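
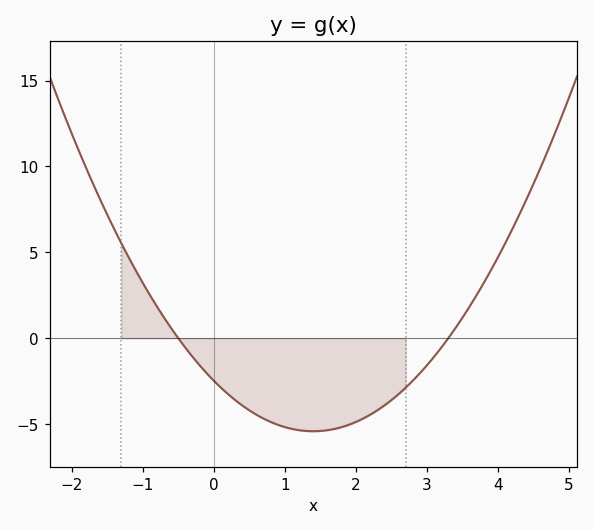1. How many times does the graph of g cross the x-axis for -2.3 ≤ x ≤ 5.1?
2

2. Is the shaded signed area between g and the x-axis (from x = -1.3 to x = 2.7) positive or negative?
negative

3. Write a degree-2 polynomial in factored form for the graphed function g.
y = 1.5(x + 0.5)(x - 3.3)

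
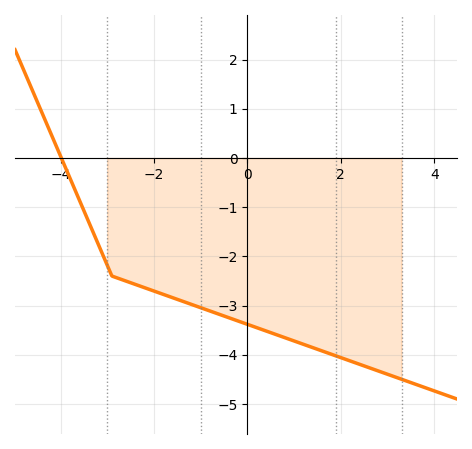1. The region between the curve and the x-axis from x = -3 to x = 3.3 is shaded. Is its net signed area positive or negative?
negative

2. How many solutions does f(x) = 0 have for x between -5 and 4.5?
1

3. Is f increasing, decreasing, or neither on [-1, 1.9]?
decreasing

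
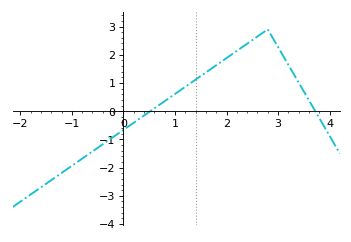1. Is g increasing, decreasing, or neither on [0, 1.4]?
increasing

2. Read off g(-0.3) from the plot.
-1.05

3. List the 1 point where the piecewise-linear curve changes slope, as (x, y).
(2.8, 2.9)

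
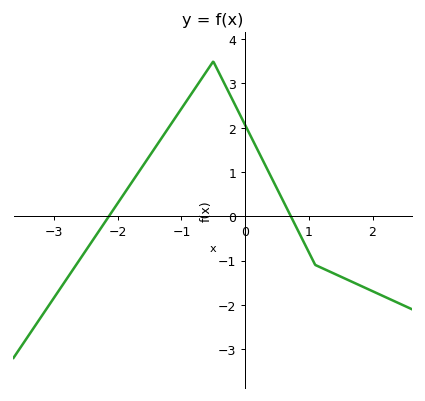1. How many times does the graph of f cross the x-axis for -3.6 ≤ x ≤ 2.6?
2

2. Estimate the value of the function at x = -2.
0.3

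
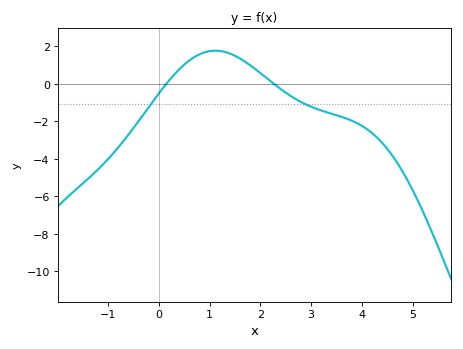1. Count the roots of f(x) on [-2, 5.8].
2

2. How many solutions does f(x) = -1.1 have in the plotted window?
2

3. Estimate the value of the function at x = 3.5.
-1.6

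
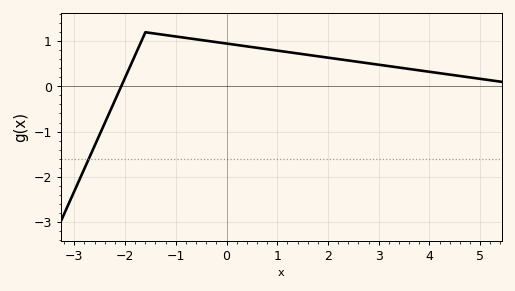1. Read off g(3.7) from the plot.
0.371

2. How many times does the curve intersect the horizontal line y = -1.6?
1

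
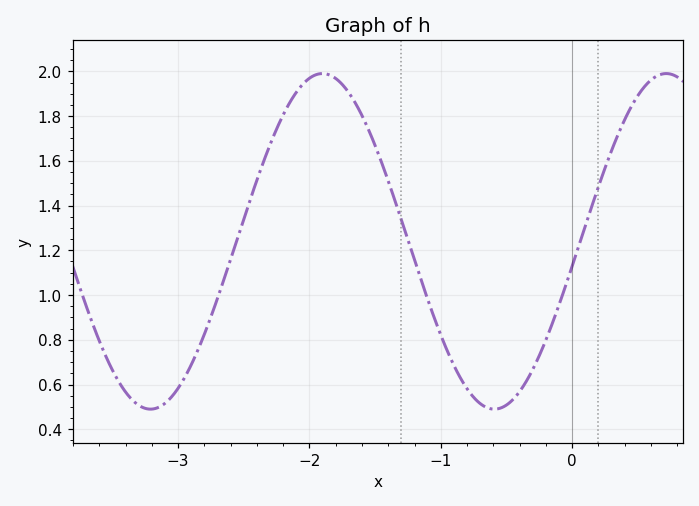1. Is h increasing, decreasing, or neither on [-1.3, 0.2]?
neither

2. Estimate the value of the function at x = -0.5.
0.5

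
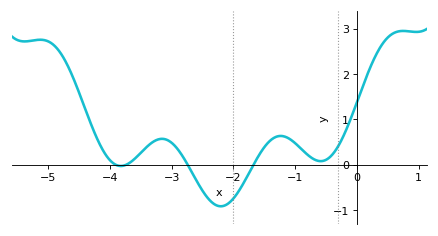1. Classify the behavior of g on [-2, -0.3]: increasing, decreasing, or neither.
neither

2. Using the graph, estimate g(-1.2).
0.63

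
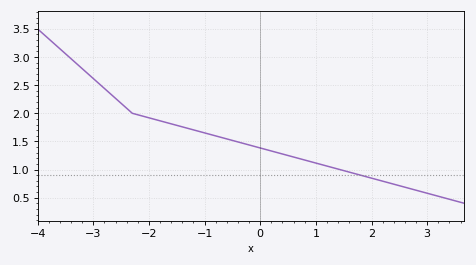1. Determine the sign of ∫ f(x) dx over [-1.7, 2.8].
positive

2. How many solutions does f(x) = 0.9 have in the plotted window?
1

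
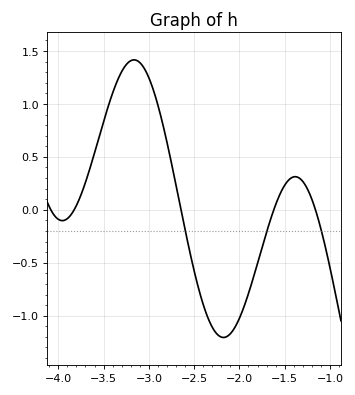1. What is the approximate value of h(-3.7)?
0.26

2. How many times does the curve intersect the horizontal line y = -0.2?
3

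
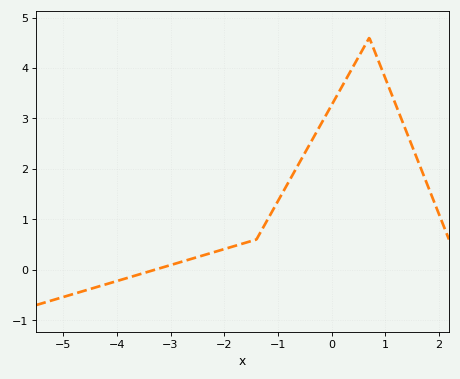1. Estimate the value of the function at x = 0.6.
4.41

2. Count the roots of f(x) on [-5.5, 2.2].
1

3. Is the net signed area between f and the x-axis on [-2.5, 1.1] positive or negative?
positive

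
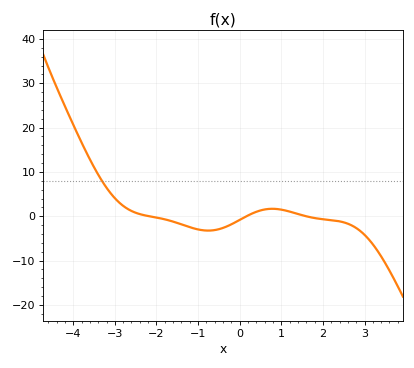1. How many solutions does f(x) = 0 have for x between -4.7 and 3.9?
3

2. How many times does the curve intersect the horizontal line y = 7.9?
1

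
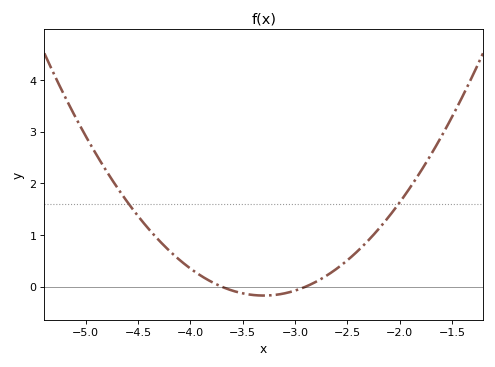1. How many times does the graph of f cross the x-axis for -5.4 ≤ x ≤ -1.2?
2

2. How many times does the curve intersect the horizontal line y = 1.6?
2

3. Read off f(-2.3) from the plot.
0.899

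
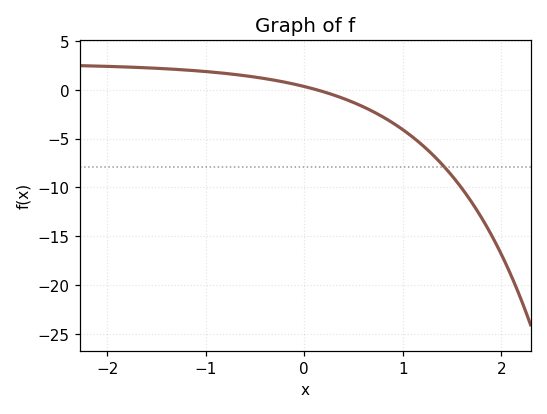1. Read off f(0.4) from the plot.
-0.906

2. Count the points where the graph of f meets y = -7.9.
1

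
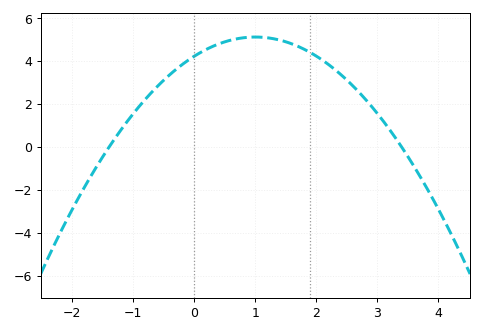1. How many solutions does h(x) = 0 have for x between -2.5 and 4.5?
2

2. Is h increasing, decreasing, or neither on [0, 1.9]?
neither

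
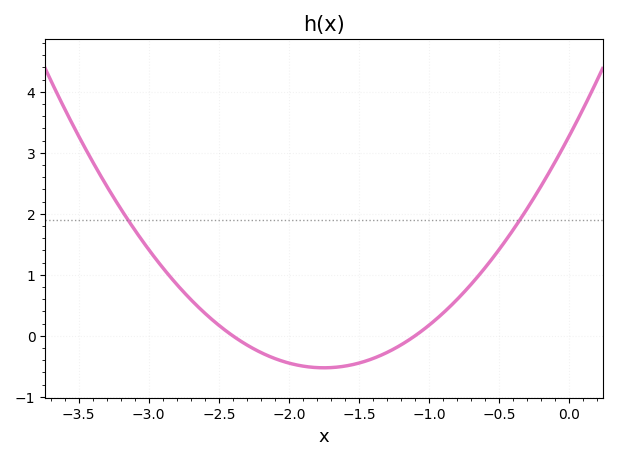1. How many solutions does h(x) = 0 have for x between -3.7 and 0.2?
2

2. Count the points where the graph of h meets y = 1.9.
2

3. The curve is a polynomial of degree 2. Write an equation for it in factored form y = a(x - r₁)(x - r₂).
y = 1.24(x + 2.4)(x + 1.1)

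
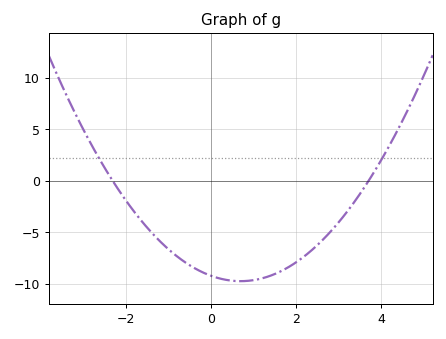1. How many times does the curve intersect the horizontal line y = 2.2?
2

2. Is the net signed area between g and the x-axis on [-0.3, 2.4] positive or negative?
negative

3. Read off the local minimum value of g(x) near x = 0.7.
-9.72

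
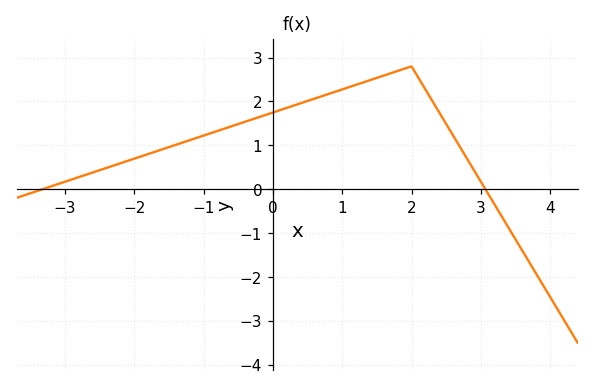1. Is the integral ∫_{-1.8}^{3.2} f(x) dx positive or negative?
positive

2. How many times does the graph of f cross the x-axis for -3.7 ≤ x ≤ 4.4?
2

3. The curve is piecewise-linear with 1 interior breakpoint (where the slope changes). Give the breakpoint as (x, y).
(2, 2.8)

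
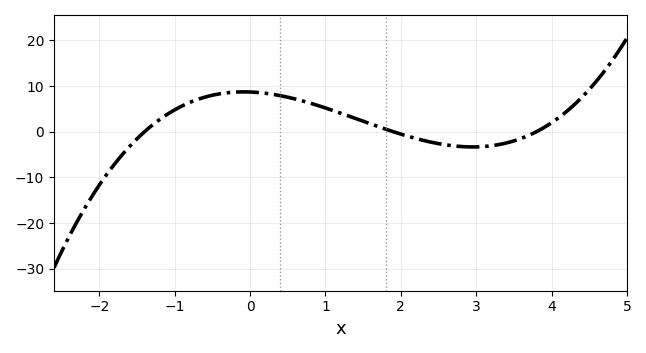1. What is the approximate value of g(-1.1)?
3.79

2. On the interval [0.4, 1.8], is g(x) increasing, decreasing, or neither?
decreasing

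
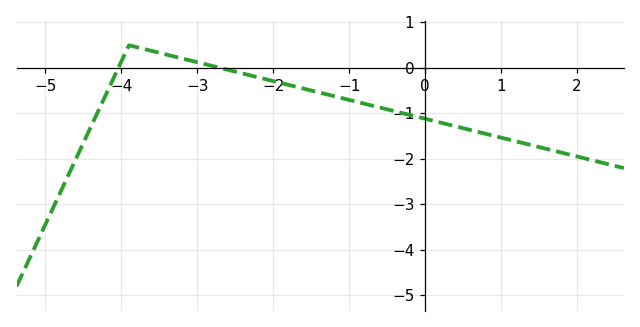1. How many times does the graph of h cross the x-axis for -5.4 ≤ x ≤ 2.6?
2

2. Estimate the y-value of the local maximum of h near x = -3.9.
0.5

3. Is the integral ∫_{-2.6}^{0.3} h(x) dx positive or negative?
negative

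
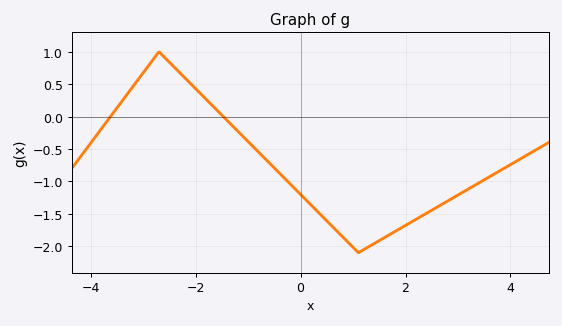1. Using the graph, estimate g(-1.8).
0.25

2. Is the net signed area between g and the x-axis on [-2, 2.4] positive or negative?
negative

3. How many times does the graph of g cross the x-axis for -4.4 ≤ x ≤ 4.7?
2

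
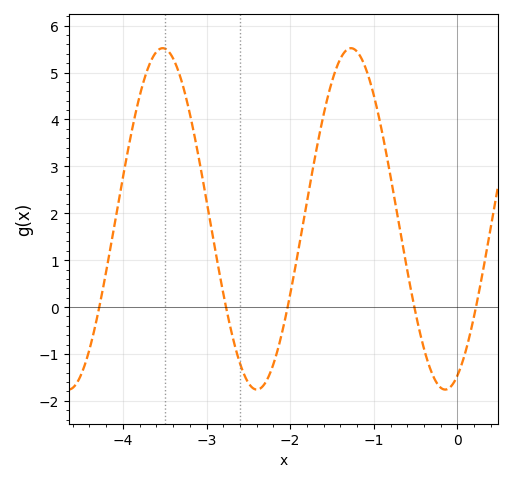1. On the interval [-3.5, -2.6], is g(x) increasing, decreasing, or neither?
decreasing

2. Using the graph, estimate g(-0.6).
0.8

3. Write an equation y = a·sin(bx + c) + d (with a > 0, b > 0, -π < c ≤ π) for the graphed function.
y = 3.64sin(2.8x - 1.2) + 1.88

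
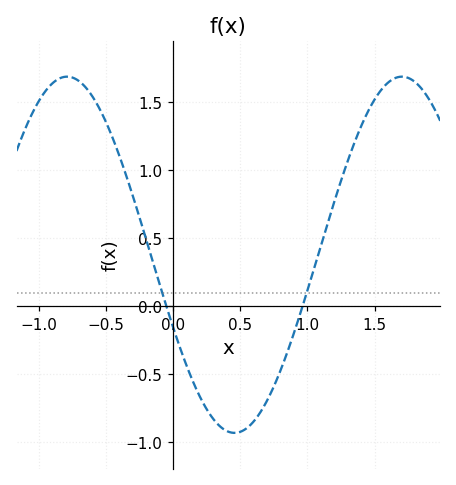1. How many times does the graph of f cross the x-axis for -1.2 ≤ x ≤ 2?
2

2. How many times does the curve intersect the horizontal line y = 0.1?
2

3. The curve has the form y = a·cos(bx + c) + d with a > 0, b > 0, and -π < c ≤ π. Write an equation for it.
y = 1.31cos(2.5x + 2) + 0.38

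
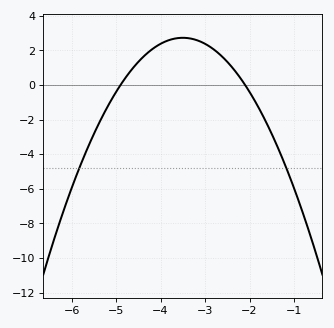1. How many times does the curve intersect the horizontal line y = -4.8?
2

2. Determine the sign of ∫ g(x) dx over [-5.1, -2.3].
positive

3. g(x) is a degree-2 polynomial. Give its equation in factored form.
y = -1.39(x + 4.9)(x + 2.1)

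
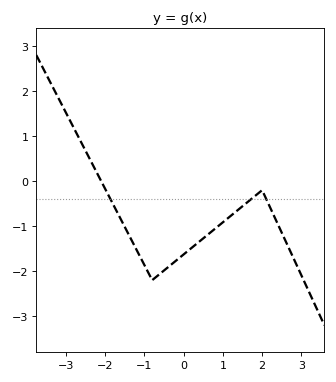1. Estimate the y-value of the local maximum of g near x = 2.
-0.2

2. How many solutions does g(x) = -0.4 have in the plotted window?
3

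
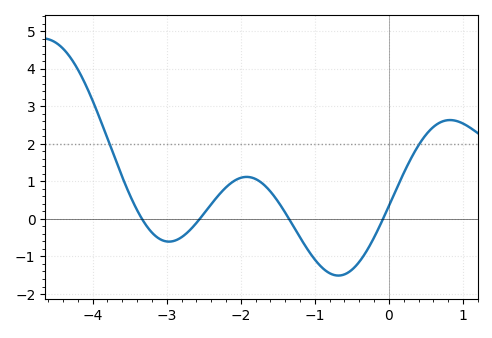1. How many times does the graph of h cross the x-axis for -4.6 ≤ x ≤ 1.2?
4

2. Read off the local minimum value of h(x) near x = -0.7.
-1.5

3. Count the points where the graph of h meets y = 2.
2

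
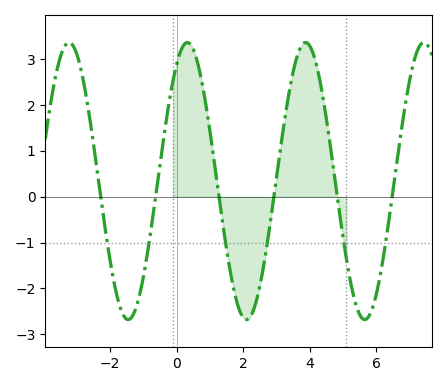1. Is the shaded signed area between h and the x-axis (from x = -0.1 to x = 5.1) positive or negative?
positive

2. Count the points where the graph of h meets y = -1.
6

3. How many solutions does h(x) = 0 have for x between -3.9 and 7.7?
6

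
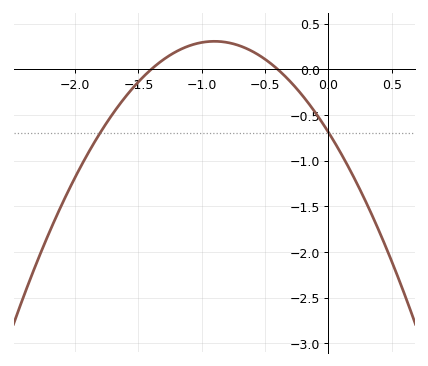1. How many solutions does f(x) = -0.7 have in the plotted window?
2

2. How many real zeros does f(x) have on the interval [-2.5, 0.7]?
2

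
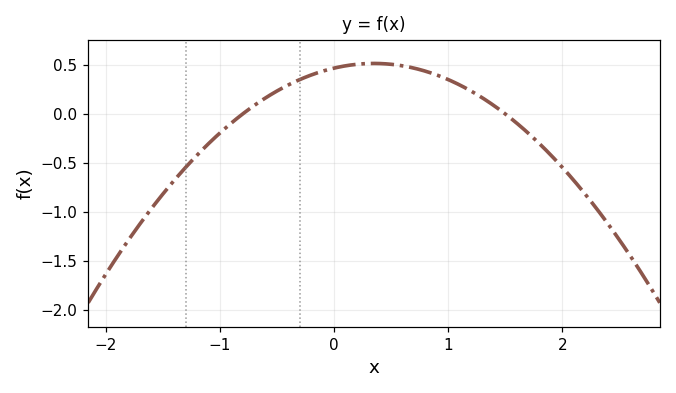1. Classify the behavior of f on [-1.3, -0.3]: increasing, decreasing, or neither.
increasing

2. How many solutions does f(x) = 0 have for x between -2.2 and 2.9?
2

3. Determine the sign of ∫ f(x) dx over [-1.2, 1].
positive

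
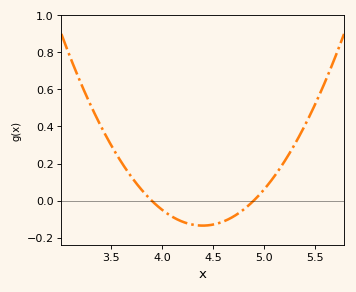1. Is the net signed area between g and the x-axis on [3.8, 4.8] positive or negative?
negative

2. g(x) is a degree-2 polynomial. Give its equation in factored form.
y = 0.54(x - 3.9)(x - 4.9)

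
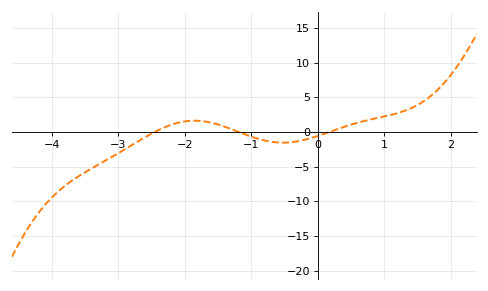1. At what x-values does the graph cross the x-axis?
-2.45, -1.18, 0.169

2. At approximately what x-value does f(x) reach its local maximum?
-1.85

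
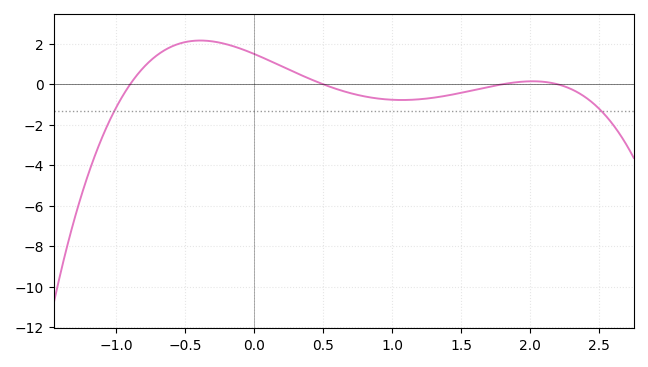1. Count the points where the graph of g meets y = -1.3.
2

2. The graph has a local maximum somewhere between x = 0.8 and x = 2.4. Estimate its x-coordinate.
2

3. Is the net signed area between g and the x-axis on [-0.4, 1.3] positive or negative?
positive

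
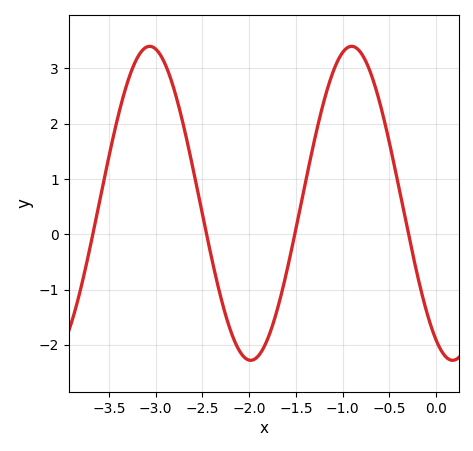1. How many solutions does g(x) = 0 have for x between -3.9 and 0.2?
4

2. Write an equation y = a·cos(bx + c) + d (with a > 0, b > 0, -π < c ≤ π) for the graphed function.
y = 2.84cos(2.9x + 2.6) + 0.56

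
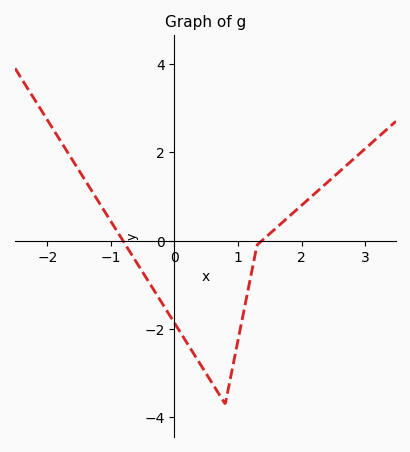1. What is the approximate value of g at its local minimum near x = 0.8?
-3.7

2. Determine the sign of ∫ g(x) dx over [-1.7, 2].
negative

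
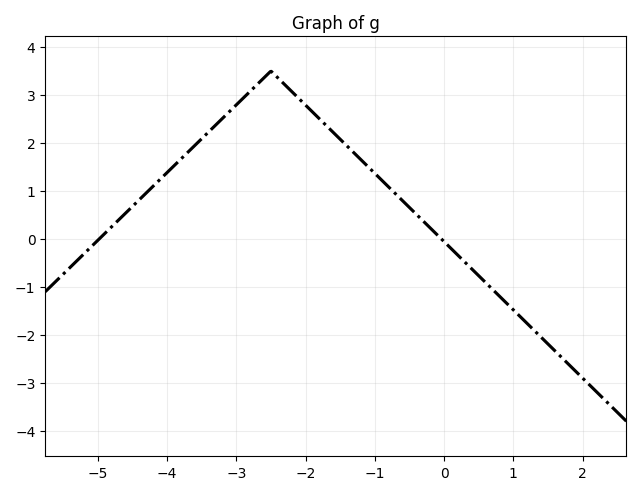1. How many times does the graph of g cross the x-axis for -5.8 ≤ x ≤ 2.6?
2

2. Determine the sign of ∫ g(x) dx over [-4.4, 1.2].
positive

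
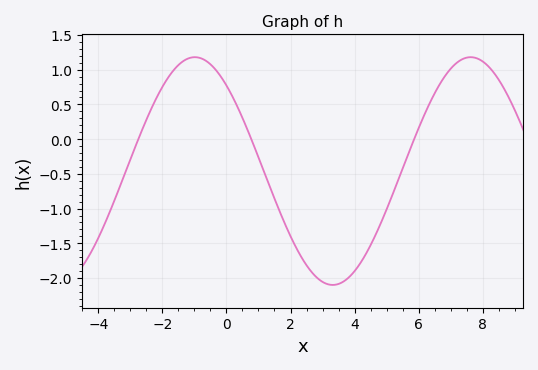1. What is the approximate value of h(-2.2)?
0.6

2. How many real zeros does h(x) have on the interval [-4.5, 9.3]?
3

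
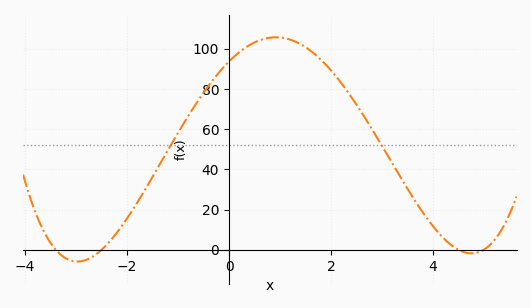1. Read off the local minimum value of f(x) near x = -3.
-5.9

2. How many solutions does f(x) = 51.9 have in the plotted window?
2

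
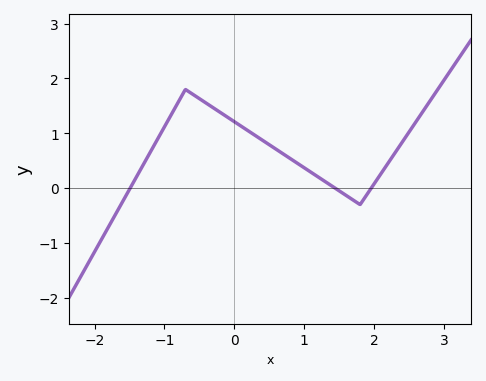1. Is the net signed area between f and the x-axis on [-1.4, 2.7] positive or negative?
positive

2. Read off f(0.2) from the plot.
1.04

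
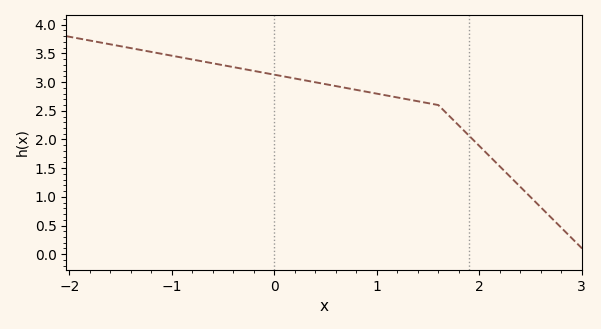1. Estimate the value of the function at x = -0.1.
3.16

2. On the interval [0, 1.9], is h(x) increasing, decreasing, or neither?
decreasing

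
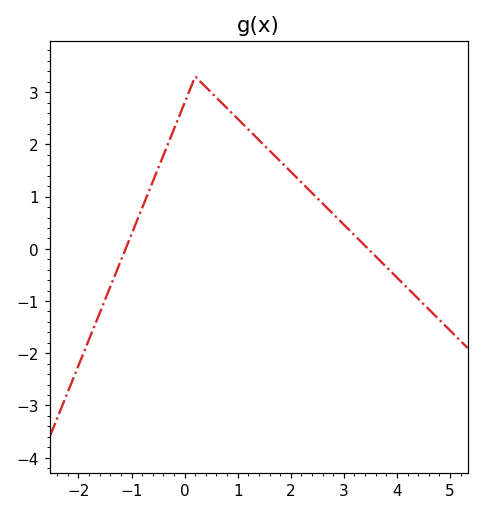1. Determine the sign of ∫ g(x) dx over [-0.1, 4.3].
positive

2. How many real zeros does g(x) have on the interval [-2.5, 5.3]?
2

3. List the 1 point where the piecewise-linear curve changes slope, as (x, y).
(0.2, 3.3)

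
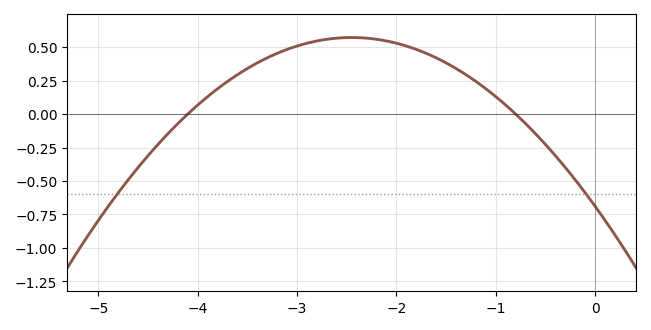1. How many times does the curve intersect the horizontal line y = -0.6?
2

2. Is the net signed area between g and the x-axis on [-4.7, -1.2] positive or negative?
positive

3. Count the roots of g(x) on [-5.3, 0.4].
2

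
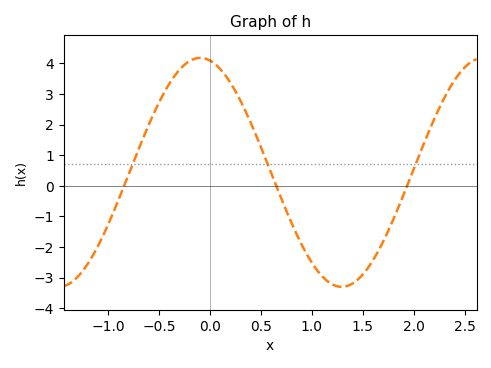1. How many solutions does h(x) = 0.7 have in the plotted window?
3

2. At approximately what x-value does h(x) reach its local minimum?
1.29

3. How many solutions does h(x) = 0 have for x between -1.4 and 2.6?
3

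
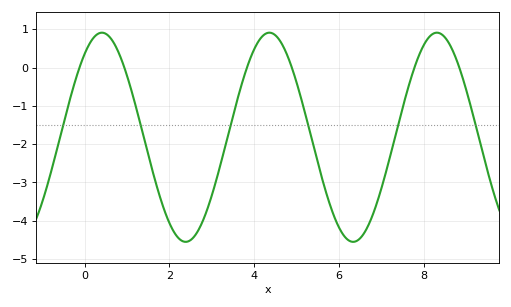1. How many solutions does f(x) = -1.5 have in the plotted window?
6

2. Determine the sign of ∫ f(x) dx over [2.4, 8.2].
negative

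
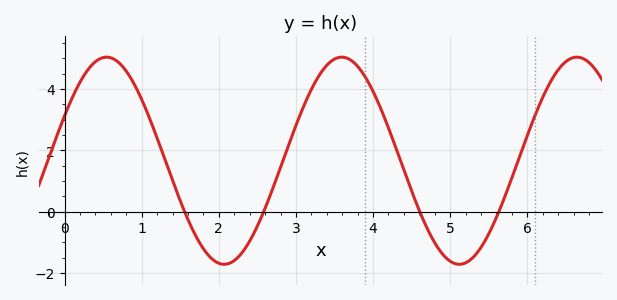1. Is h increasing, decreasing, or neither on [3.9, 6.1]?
neither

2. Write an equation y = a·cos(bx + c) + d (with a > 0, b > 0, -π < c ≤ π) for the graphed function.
y = 3.38cos(2.1x - 1.1) + 1.66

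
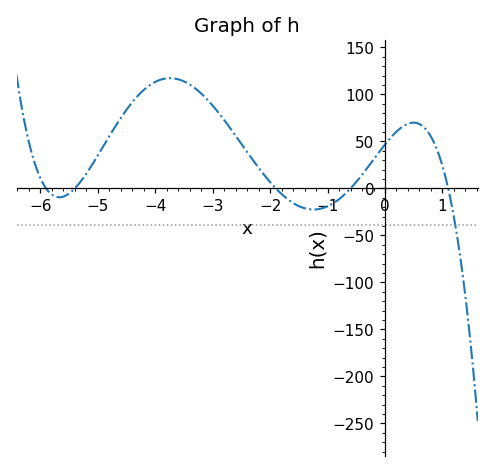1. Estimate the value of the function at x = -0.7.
-5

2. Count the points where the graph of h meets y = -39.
1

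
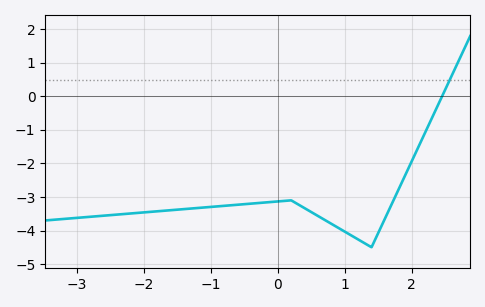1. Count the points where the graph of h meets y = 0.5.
1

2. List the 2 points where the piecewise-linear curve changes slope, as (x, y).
(0.2, -3.1); (1.4, -4.5)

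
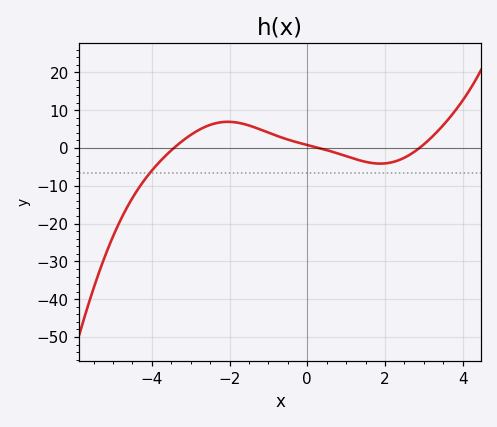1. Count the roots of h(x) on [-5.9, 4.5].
3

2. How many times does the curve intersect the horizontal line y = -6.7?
1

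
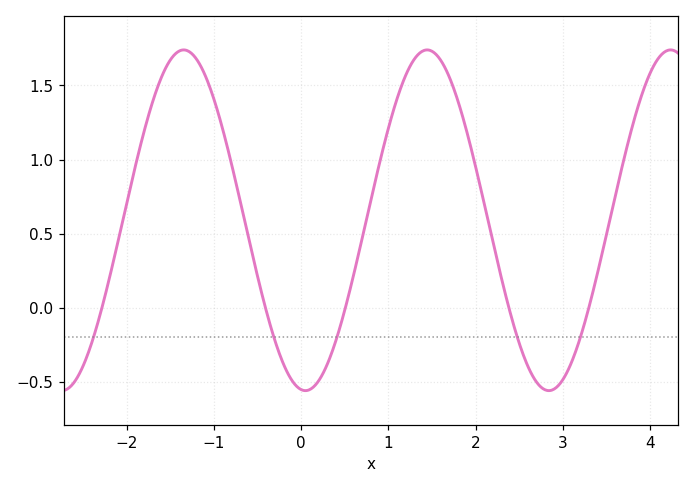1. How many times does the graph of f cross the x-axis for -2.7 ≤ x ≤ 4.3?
5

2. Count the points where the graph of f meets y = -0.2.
5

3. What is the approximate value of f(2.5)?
-0.237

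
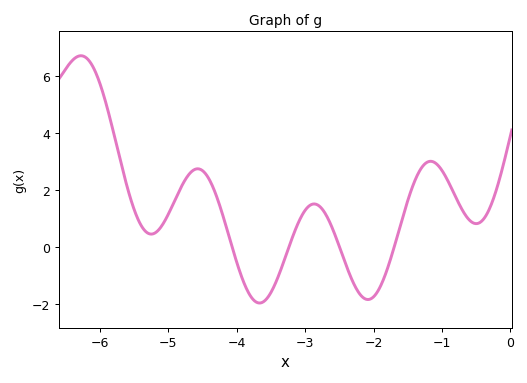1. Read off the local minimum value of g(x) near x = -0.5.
0.8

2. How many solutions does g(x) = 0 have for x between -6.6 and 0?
4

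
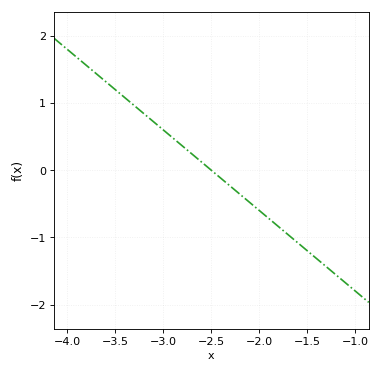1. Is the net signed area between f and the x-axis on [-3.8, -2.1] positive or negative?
positive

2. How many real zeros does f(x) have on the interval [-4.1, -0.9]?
1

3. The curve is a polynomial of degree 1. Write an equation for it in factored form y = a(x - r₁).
y = -1.2(x + 2.5)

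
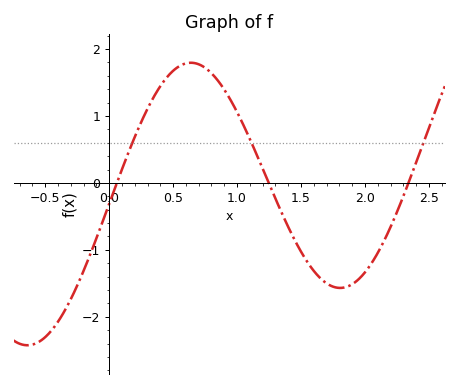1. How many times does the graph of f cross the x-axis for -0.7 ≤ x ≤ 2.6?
3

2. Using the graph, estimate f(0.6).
1.8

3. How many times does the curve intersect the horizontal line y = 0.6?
3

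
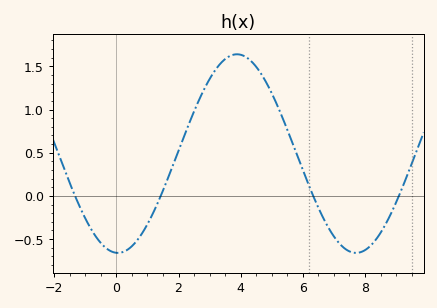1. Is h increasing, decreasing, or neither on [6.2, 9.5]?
neither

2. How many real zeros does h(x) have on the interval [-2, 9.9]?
4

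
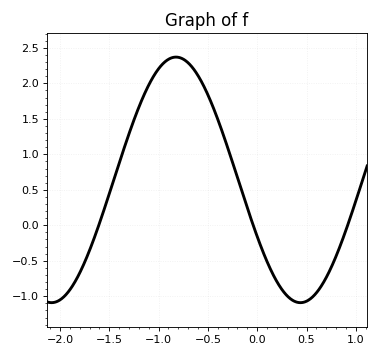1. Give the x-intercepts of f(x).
-1.61, -0.04, 0.917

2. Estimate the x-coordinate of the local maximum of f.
-0.823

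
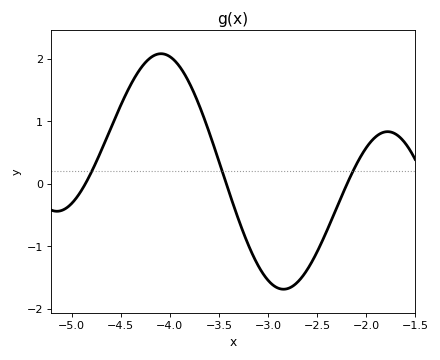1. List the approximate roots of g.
-4.85, -3.4, -2.2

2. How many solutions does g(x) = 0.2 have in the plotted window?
3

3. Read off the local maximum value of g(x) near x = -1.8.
0.8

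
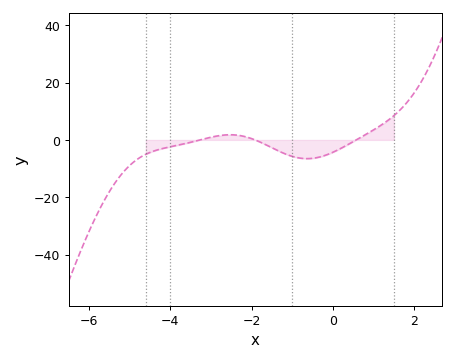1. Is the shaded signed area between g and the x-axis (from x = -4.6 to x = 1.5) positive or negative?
negative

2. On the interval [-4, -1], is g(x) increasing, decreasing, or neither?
neither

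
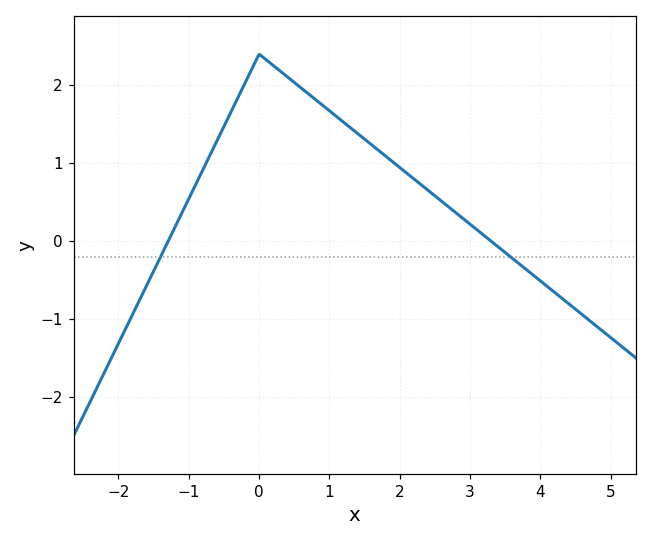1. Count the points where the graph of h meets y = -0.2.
2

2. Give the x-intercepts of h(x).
-1.29, 3.3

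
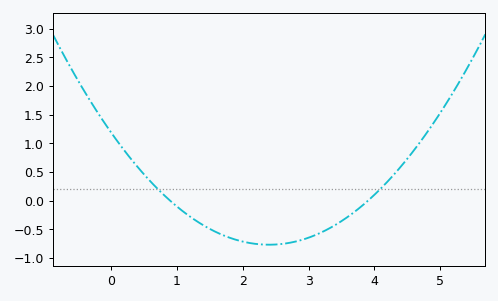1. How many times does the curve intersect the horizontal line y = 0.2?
2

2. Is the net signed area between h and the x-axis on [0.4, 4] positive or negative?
negative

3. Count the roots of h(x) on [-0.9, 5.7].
2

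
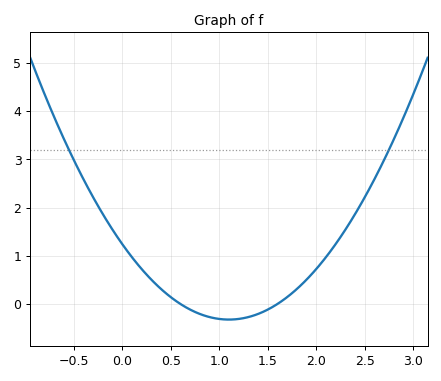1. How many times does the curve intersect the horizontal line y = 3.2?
2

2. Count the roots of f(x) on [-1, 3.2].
2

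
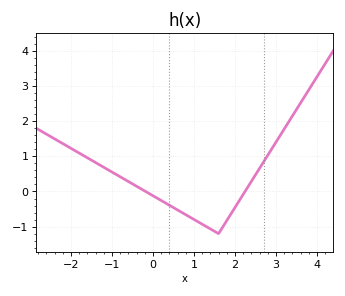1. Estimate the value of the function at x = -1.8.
1.09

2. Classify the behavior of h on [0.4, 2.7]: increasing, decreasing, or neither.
neither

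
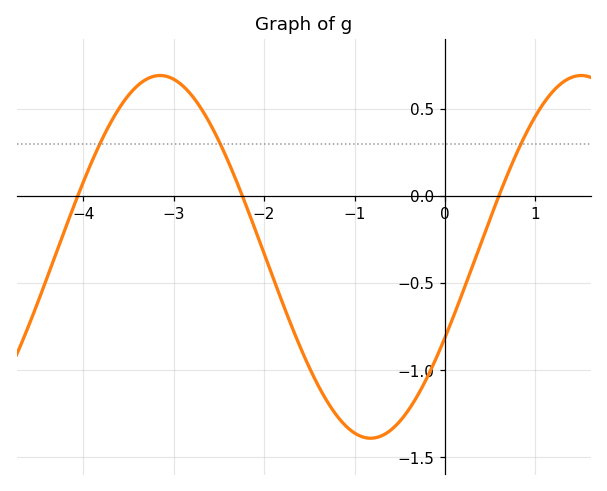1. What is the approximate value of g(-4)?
0.076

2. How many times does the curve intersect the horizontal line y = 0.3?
3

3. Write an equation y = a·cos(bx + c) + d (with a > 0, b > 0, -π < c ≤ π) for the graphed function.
y = 1.04cos(1.35x - 2.03) - 0.35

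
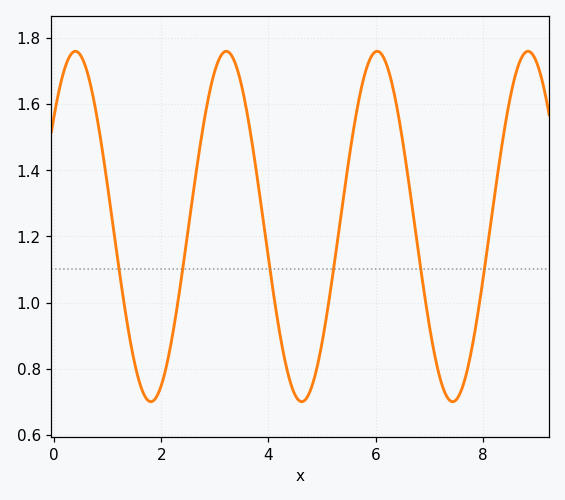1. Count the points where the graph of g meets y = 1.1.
6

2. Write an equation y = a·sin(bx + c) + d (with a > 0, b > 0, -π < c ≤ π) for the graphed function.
y = 0.53sin(2.2x + 0.69) + 1.23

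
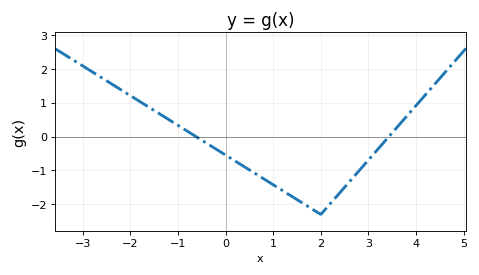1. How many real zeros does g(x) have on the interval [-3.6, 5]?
2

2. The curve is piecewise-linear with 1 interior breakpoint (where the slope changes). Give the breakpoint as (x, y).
(2, -2.3)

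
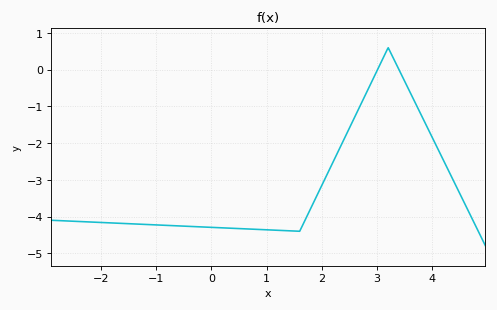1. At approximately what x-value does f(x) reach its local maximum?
3.2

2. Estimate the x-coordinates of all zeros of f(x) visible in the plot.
3.01, 3.4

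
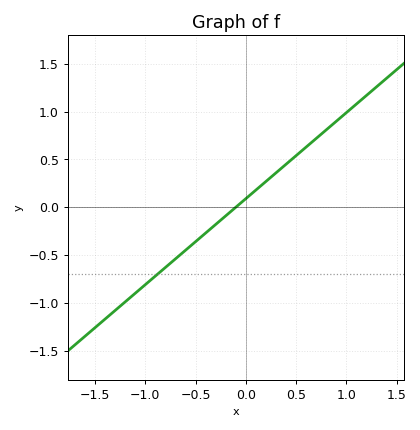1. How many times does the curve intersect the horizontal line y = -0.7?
1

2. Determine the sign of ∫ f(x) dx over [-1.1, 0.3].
negative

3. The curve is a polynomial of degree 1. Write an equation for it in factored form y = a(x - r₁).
y = 0.9(x + 0.1)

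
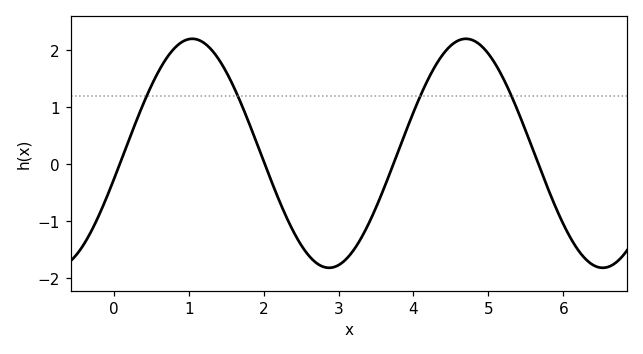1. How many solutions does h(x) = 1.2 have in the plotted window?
4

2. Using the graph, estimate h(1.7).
1.1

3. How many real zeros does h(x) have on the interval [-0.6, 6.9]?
4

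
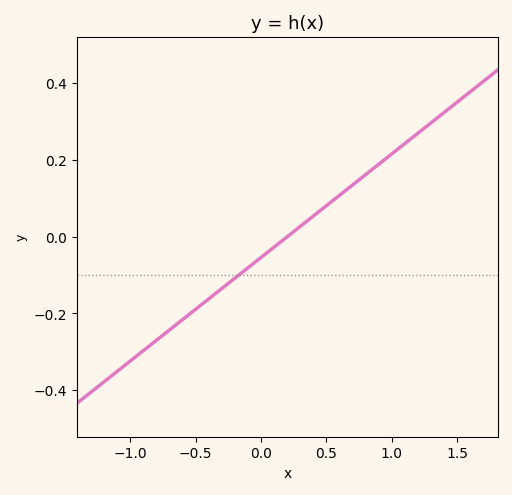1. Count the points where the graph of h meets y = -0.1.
1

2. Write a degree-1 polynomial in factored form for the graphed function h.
y = 0.27(x - 0.2)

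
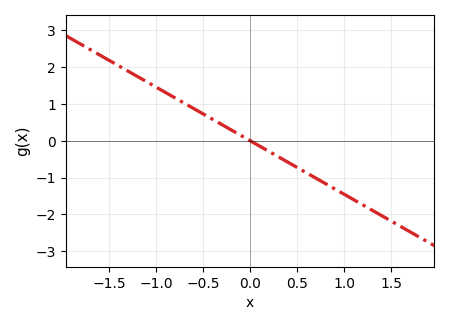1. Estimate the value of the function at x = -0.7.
1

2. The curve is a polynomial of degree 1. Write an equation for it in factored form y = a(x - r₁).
y = -1.45(x - 0)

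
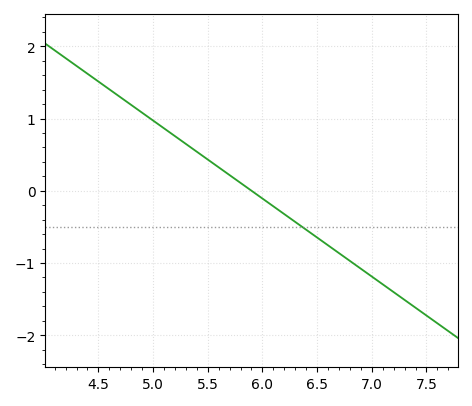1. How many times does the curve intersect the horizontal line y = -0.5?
1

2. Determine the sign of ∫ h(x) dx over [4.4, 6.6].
positive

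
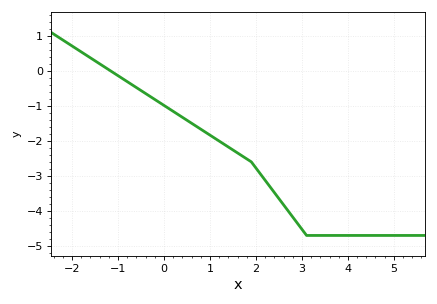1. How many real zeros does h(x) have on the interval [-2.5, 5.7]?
1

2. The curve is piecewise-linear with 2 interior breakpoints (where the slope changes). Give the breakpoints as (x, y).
(1.9, -2.6); (3.1, -4.7)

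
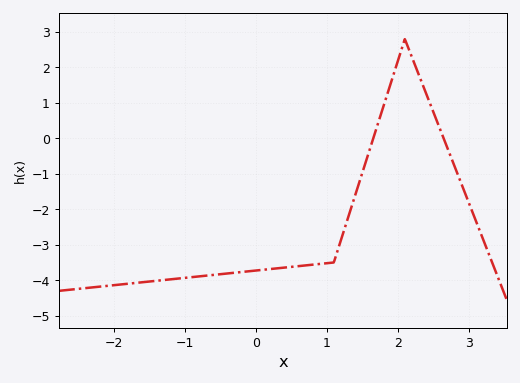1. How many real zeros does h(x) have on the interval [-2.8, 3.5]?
2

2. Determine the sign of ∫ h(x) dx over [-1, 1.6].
negative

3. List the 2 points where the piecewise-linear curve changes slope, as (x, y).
(1.1, -3.5); (2.1, 2.8)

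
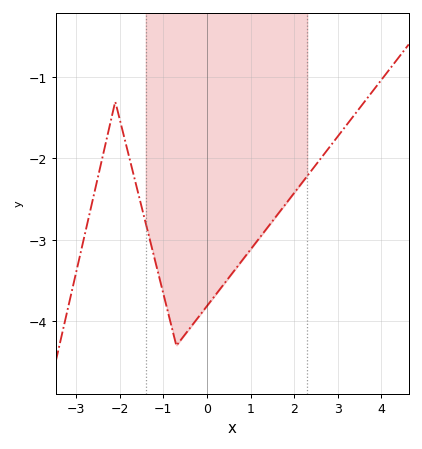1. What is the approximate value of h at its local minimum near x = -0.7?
-4.3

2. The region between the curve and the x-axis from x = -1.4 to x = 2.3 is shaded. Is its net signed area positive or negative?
negative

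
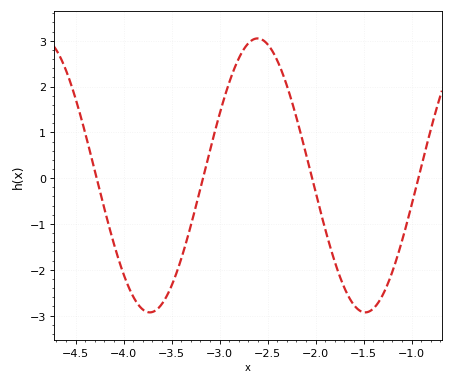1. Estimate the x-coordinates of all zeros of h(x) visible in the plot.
-4.3, -3.2, -2, -0.9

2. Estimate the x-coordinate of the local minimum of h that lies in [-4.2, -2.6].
-3.7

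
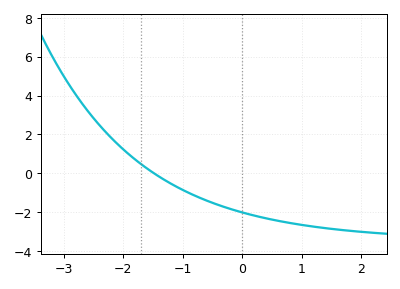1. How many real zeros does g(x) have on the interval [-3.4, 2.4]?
1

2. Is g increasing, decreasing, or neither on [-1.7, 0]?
decreasing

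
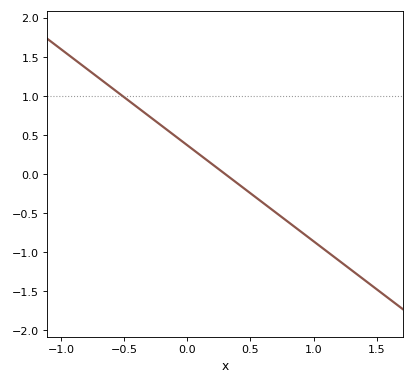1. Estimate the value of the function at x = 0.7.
-0.492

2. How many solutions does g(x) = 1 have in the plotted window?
1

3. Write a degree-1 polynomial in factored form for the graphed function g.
y = -1.23(x - 0.3)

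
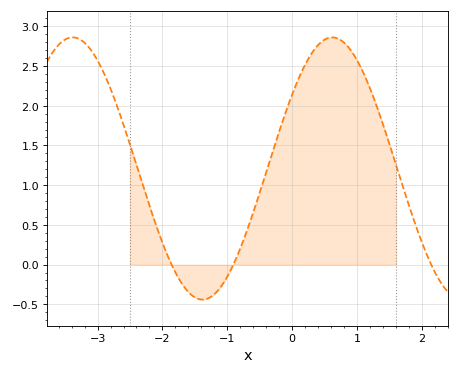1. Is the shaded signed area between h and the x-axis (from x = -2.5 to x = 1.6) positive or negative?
positive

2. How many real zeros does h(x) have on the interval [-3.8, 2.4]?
3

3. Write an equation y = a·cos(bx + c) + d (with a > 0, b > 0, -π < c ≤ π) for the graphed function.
y = 1.65cos(1.6x - 0.97) + 1.21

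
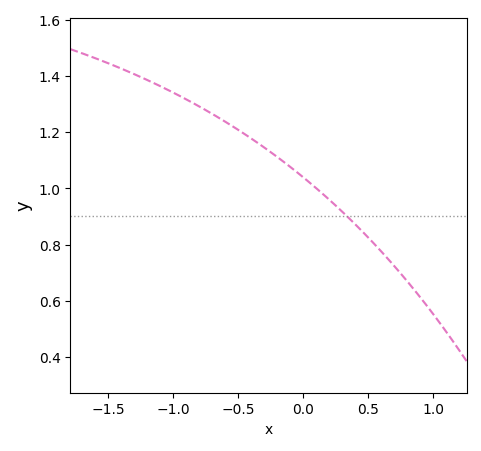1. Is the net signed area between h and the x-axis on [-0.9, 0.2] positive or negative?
positive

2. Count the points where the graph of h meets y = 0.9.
1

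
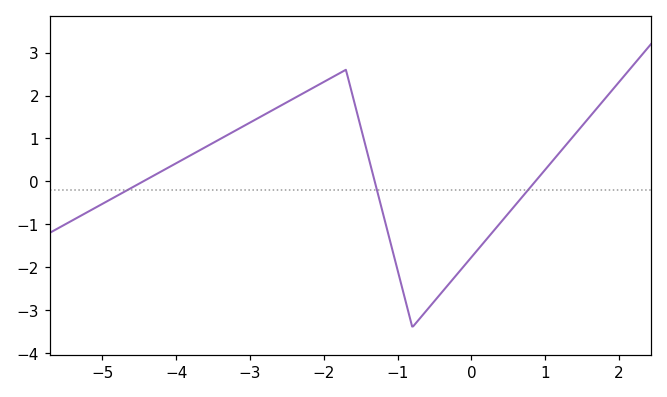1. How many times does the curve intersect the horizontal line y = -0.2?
3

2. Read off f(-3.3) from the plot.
1.09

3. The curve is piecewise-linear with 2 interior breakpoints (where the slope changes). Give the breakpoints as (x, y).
(-1.7, 2.6); (-0.8, -3.4)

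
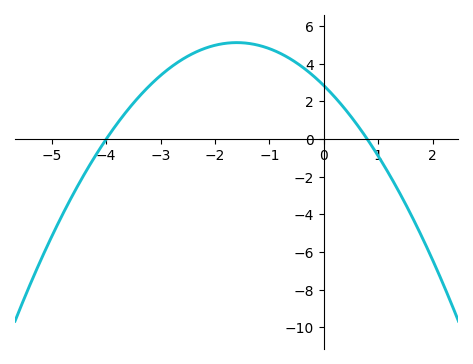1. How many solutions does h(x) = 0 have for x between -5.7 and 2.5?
2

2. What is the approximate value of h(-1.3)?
5.05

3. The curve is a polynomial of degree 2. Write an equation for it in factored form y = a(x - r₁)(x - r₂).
y = -0.89(x + 4)(x - 0.8)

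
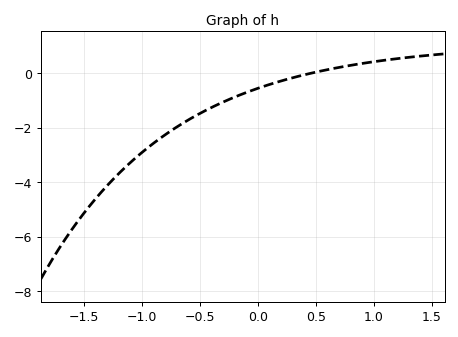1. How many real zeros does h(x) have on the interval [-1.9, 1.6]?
1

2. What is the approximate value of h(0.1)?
-0.4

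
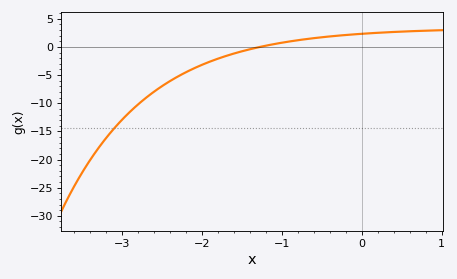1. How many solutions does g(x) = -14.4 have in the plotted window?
1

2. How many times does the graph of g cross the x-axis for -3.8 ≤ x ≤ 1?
1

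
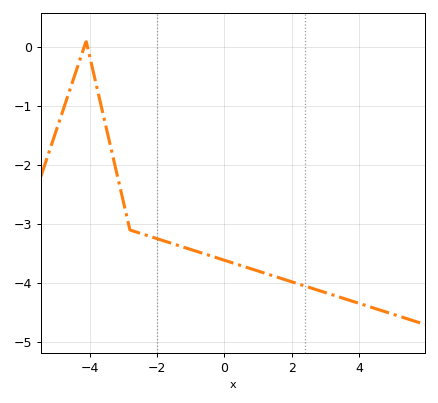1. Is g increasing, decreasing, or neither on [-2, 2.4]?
decreasing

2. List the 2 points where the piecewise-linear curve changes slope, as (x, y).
(-4.1, 0.1); (-2.8, -3.1)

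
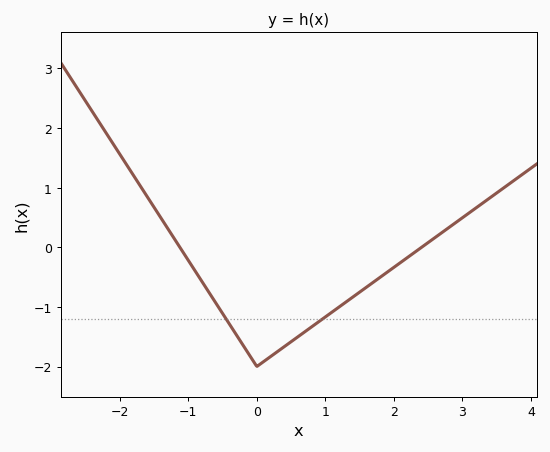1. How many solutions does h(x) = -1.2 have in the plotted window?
2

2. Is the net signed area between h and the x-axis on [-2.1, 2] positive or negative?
negative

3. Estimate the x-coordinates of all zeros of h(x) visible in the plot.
-1.1, 2.4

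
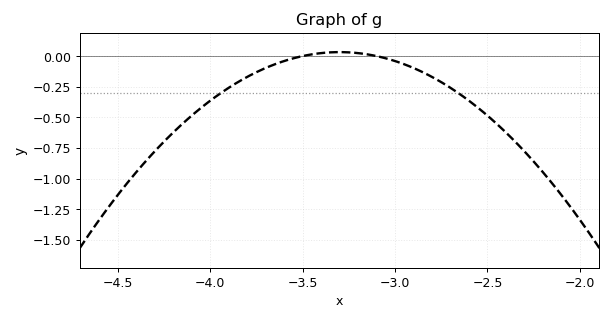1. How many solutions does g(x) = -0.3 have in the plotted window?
2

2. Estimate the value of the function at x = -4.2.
-0.62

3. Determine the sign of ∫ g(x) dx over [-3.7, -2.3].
negative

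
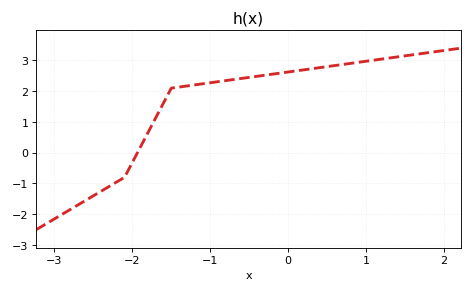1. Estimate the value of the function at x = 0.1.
2.7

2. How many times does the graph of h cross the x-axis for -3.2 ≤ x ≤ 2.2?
1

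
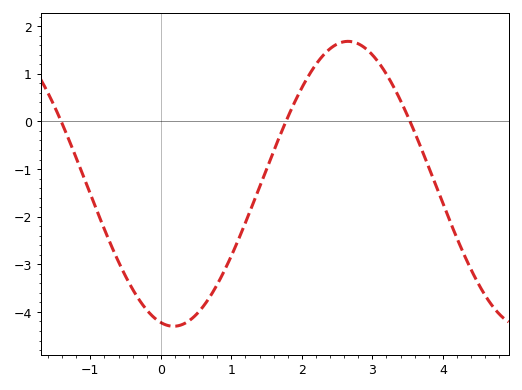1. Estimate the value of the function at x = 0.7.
-3.7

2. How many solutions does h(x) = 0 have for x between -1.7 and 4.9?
3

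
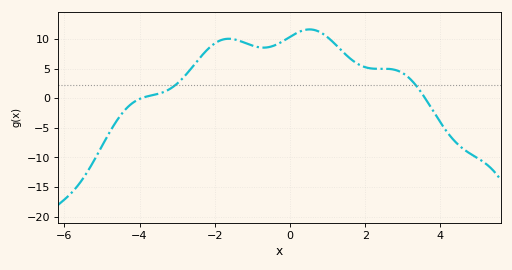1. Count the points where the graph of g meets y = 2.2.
2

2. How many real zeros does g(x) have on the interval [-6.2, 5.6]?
2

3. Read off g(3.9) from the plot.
-3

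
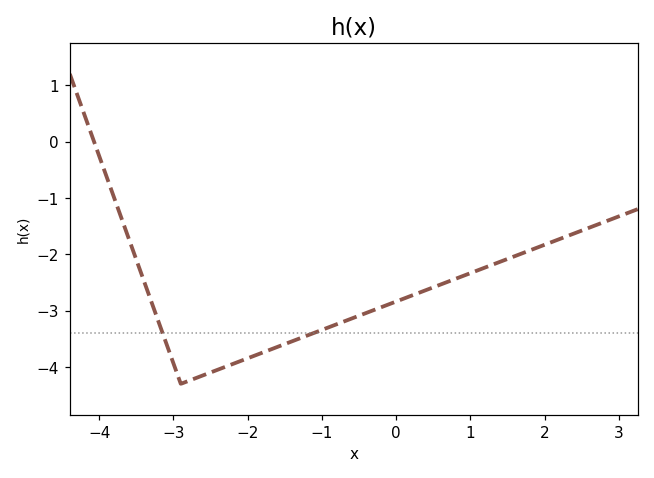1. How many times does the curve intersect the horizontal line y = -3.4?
2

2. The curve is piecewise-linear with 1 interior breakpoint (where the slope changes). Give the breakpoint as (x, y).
(-2.9, -4.3)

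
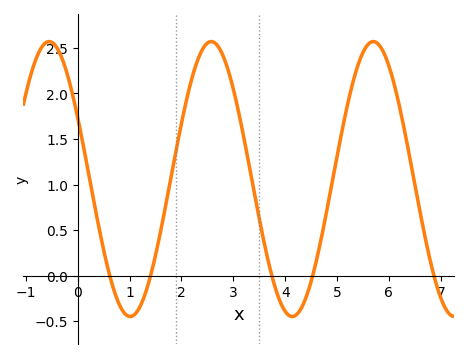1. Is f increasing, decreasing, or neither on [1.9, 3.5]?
neither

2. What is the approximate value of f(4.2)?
-0.438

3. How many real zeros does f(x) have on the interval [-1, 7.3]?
5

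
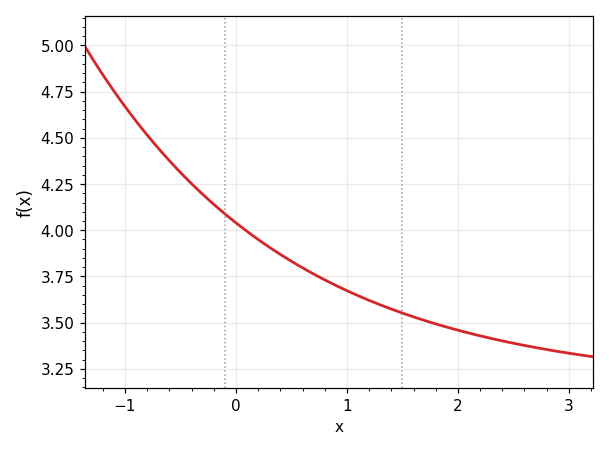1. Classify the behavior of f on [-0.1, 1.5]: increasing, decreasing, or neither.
decreasing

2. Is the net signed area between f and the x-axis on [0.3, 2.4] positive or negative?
positive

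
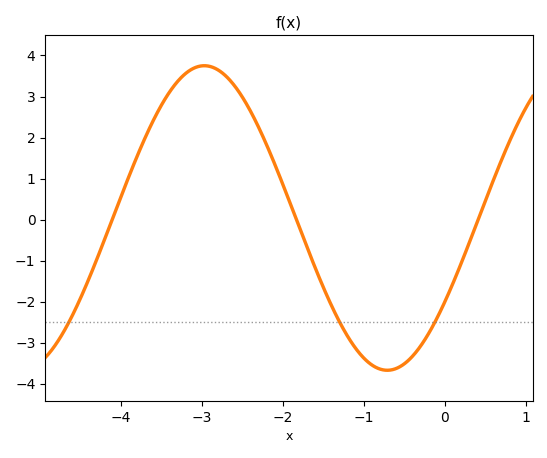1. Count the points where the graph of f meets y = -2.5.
3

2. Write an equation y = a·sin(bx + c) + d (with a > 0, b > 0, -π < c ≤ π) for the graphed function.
y = 3.71sin(1.4x - 0.58) + 0.04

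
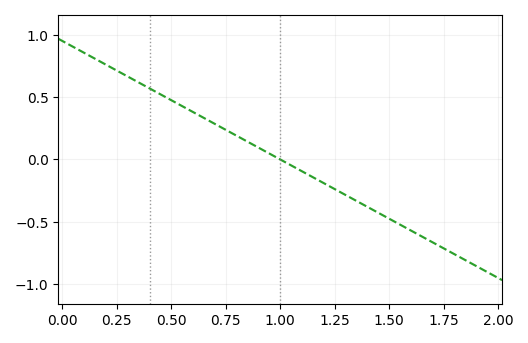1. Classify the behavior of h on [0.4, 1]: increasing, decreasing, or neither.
decreasing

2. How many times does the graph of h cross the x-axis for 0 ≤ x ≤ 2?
1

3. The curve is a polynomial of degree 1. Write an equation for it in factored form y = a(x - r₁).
y = -0.95(x - 1)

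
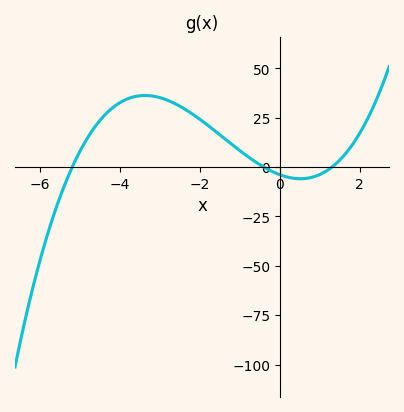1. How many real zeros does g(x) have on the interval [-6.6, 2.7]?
3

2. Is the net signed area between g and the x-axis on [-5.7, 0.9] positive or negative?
positive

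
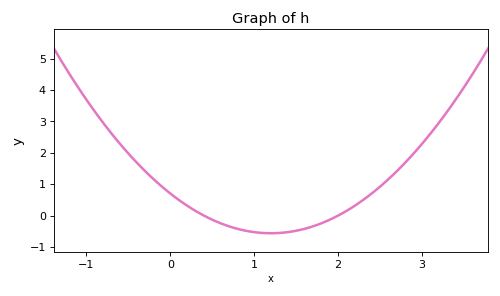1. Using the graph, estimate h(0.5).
-0.1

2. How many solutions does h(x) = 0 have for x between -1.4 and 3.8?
2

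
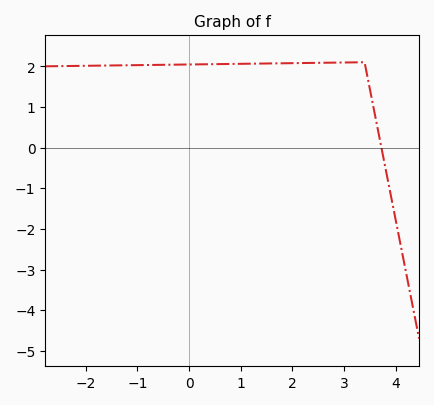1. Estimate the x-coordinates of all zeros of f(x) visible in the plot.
3.7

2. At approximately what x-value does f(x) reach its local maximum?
3.4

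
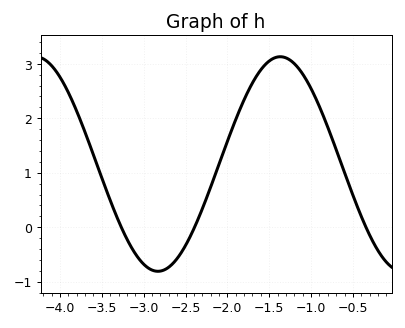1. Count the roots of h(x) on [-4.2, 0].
3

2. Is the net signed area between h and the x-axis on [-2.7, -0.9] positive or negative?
positive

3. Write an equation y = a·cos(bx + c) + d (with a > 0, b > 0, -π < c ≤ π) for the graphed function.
y = 1.97cos(2.15x + 2.94) + 1.16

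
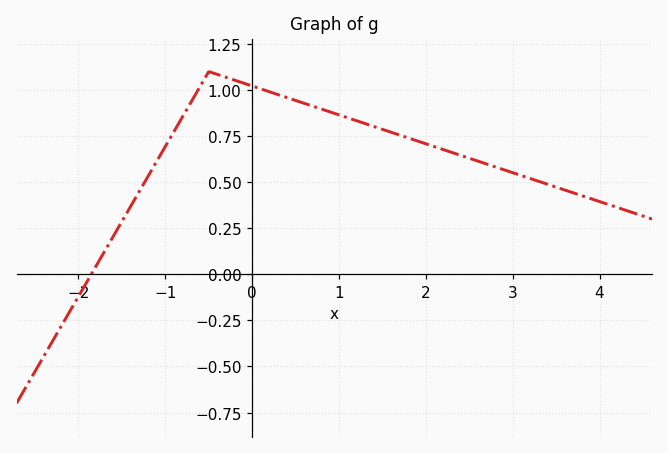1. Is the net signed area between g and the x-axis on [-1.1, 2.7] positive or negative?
positive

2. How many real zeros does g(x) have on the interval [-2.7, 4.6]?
1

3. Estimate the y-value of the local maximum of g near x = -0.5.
1.1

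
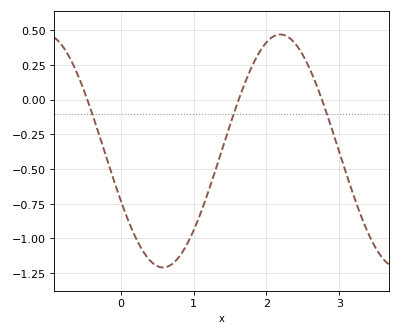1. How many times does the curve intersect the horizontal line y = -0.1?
3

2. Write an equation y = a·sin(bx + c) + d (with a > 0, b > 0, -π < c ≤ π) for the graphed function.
y = 0.84sin(1.9x - 2.7) - 0.37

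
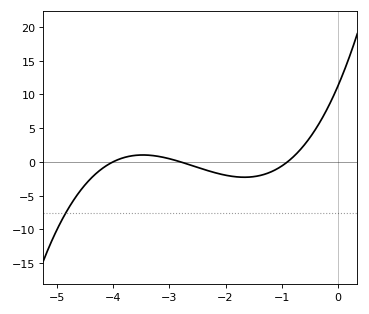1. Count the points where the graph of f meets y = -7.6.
1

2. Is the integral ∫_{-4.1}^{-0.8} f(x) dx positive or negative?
negative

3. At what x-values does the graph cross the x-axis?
-4, -2.8, -0.9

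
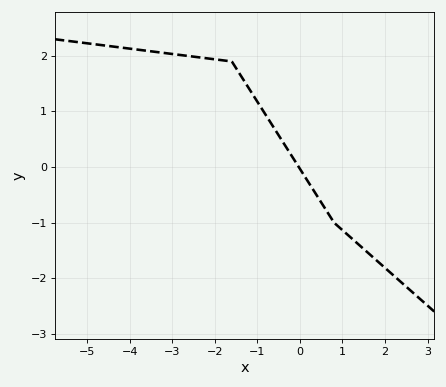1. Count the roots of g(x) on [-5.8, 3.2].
1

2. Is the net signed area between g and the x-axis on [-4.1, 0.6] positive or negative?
positive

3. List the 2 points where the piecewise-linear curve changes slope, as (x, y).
(-1.6, 1.9); (0.8, -1)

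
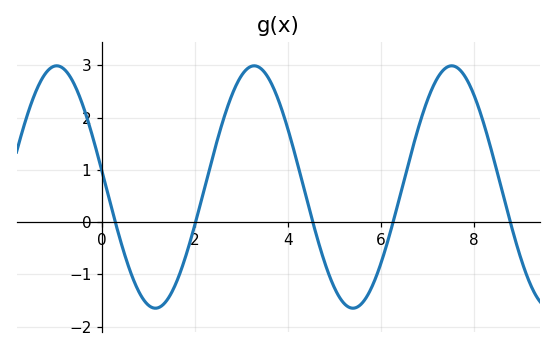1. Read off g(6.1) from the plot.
-0.495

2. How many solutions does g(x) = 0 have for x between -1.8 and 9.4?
5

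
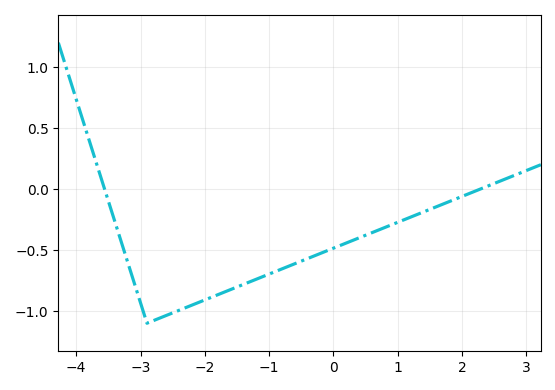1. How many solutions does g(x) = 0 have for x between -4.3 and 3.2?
2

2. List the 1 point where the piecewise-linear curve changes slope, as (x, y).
(-2.9, -1.1)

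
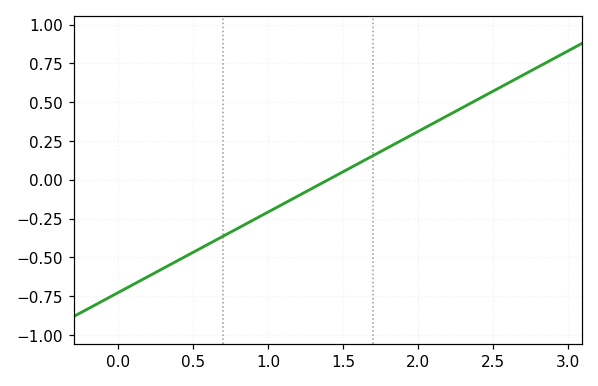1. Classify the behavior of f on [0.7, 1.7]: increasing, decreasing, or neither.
increasing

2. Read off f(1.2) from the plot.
-0.1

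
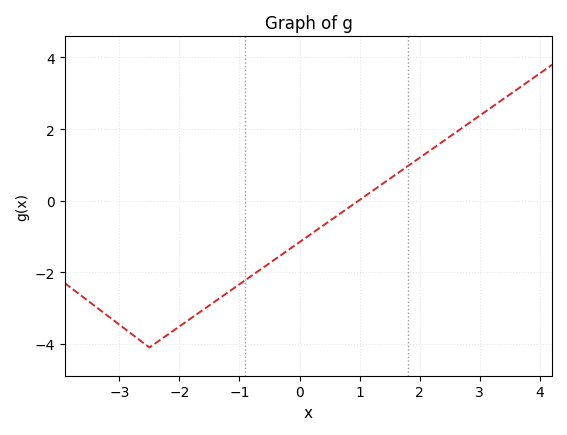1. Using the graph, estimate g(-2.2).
-3.75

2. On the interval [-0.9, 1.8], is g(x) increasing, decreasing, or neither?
increasing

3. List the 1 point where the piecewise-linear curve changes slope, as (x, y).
(-2.5, -4.1)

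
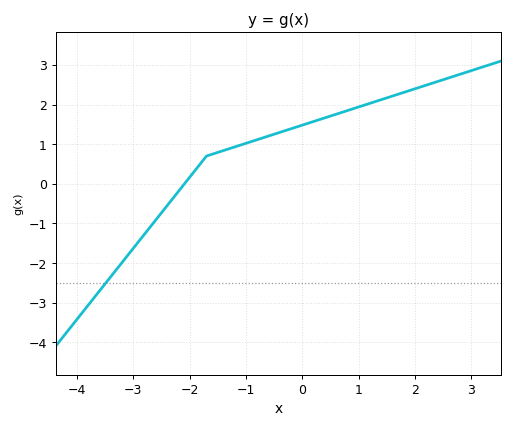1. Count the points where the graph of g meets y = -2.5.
1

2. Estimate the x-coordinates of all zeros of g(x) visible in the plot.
-2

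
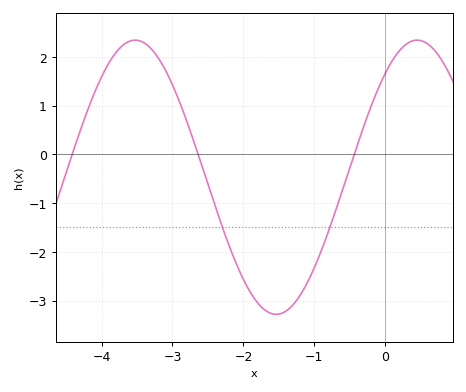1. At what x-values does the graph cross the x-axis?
-4.41, -2.64, -0.437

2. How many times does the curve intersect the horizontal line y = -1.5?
2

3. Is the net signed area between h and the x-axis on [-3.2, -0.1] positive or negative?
negative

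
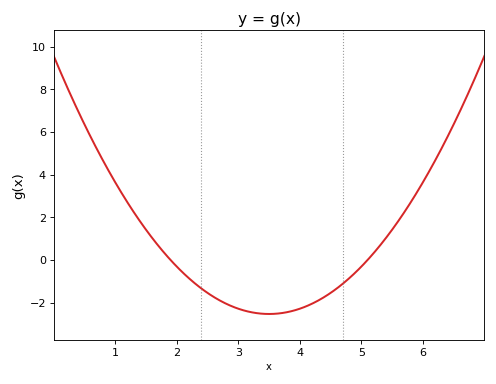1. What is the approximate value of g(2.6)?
-1.8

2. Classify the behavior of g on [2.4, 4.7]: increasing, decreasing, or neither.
neither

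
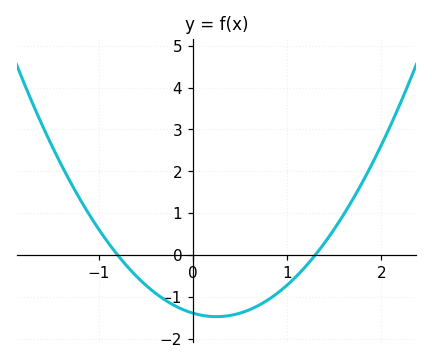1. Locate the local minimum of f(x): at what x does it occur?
0.25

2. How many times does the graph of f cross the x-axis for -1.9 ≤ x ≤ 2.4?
2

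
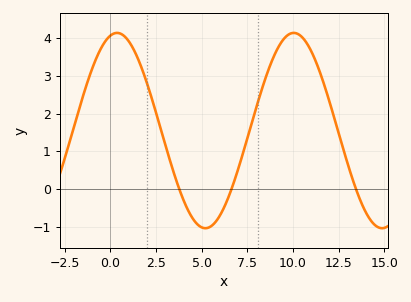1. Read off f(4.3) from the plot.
-0.6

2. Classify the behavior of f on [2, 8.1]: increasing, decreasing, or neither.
neither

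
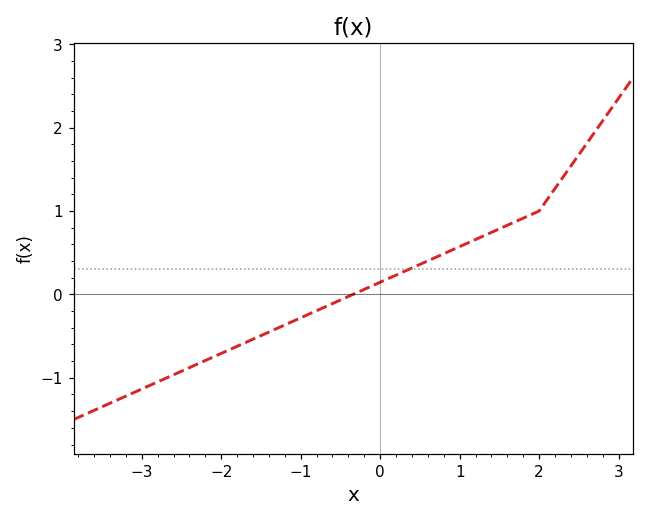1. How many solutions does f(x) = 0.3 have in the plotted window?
1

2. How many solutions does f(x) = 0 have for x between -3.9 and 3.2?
1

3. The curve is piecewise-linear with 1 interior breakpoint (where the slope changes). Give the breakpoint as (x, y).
(2, 1)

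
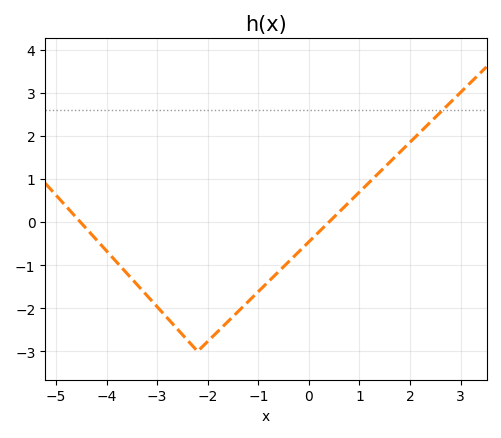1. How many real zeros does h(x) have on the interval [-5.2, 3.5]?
2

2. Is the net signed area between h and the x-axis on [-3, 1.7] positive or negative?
negative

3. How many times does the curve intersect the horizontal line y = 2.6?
1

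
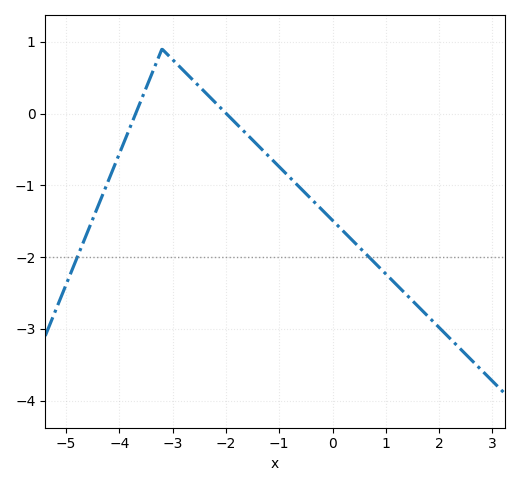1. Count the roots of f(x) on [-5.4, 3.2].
2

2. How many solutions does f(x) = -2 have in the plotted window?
2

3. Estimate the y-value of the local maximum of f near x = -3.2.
0.9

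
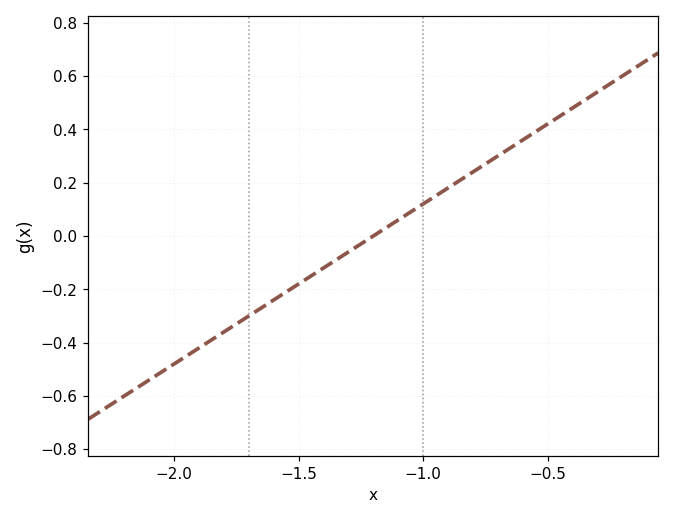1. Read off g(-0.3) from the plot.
0.54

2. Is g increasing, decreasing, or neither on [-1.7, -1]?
increasing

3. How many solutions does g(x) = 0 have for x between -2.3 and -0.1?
1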